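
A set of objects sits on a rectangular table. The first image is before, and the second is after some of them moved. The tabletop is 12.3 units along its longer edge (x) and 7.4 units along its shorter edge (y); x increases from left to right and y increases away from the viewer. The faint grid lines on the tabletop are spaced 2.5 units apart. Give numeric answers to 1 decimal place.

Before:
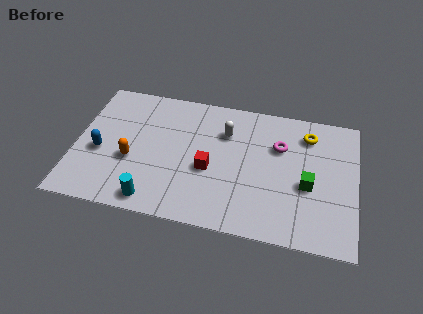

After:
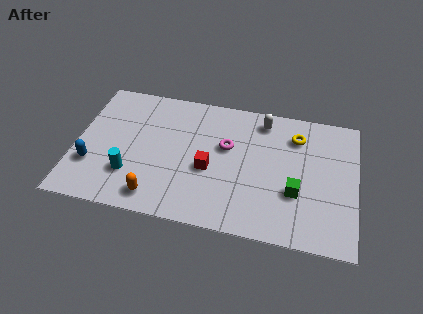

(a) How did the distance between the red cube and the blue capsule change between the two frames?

+0.4

They were about 4.8 units apart before and 5.2 after — 0.4 units further apart.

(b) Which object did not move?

the red cube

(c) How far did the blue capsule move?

0.9

The blue capsule moved from about (1.1, 3.1) to (0.8, 2.3), a distance of √(0.3² + 0.8²) ≈ 0.9.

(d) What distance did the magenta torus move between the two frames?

2.4

The magenta torus moved from about (8.9, 5.0) to (6.6, 4.5), a distance of √(2.3² + 0.5²) ≈ 2.4.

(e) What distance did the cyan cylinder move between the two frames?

1.6

From (3.6, 0.9) to (2.5, 2.1), the cyan cylinder covered √(1.1² + 1.2²) ≈ 1.6 units.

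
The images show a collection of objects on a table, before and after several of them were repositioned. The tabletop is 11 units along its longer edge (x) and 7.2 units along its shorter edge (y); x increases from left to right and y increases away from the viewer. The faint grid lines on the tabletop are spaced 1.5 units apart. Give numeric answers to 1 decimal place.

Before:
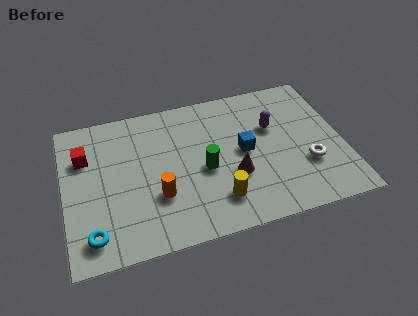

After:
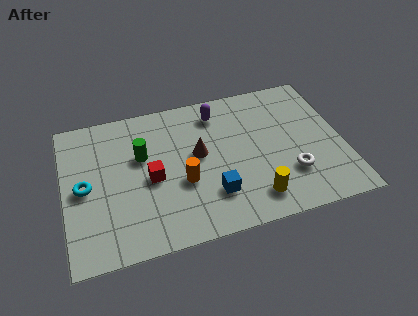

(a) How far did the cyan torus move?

2.3

The cyan torus moved from about (1.0, 1.2) to (0.8, 3.5), a distance of √(0.2² + 2.3²) ≈ 2.3.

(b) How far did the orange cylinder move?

1.1

The orange cylinder moved from about (3.6, 2.4) to (4.6, 2.8), a distance of √(1.0² + 0.4²) ≈ 1.1.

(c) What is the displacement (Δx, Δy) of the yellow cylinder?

(1.4, -0.3)

The yellow cylinder started near (5.9, 1.6) and ended near (7.3, 1.3).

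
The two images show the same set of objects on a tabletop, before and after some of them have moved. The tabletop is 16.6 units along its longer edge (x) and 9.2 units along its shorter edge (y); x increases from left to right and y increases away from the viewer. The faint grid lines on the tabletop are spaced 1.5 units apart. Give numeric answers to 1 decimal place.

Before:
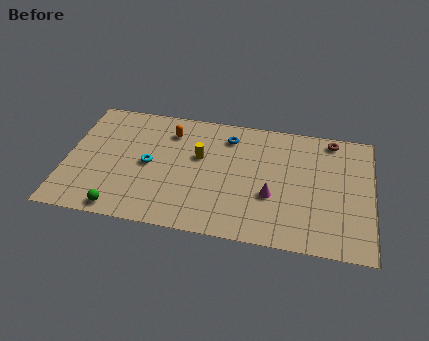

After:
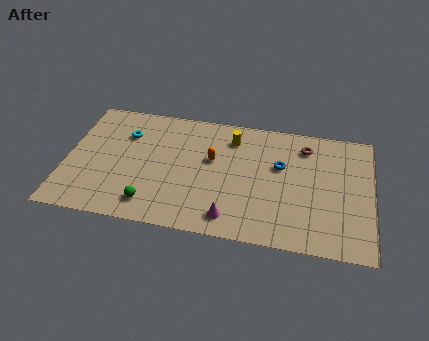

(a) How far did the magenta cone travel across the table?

2.9

From (11.2, 3.4) to (9.1, 1.4), the magenta cone covered √(2.1² + 2.0²) ≈ 2.9 units.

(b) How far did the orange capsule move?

2.9

The orange capsule moved from about (5.5, 7.2) to (7.9, 5.5), a distance of √(2.4² + 1.7²) ≈ 2.9.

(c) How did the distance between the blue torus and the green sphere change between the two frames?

-0.6

Before: roughly 8.5 units apart; after: 7.9. That's 0.6 units closer together.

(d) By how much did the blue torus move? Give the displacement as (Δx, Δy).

(2.9, -1.7)

The blue torus started near (8.7, 7.4) and ended near (11.6, 5.7).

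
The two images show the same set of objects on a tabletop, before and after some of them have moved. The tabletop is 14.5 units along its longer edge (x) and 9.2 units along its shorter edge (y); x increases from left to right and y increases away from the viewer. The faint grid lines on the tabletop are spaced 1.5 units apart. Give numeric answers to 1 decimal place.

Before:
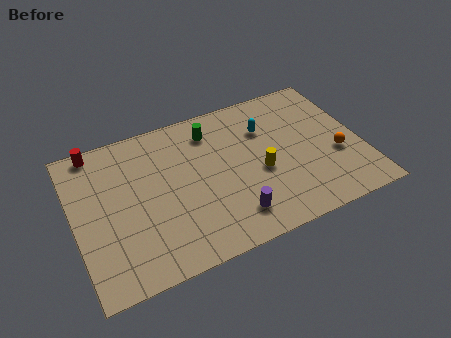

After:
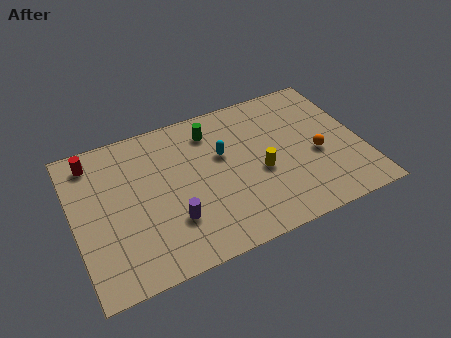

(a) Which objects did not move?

the yellow cylinder and the green cylinder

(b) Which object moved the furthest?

the purple cylinder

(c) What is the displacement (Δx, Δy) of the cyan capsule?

(-2.3, -0.8)

From the two frames, the cyan capsule sits at roughly (9.9, 6.5) before and (7.6, 5.7) after.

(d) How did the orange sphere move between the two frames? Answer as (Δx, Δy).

(-1.0, 0.4)

The orange sphere started near (13.2, 3.5) and ended near (12.2, 3.9).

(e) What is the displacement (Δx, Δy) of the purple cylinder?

(-2.9, 0.9)

From the two frames, the purple cylinder sits at roughly (7.6, 1.8) before and (4.7, 2.7) after.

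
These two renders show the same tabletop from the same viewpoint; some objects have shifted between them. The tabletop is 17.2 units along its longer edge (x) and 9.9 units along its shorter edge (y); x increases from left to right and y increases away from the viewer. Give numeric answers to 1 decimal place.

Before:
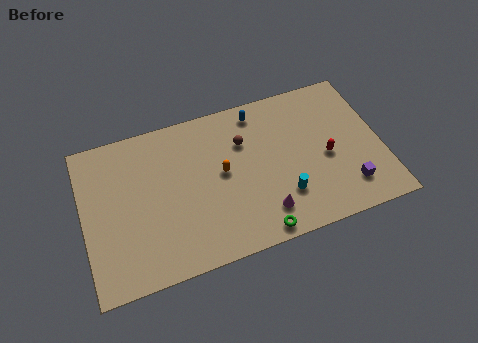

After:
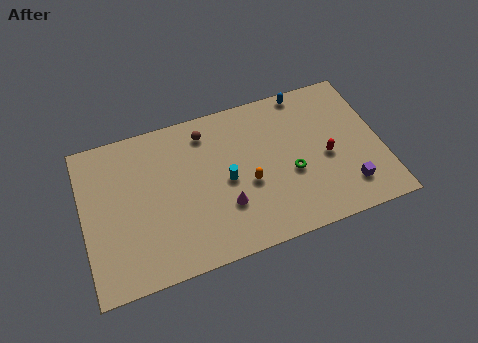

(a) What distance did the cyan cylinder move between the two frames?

3.7

From (11.3, 2.7) to (8.2, 4.7), the cyan cylinder covered √(3.1² + 2.0²) ≈ 3.7 units.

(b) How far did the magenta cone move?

2.4

The magenta cone moved from about (10.1, 2.0) to (8.0, 3.1), a distance of √(2.1² + 1.1²) ≈ 2.4.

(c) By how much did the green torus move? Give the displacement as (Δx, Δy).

(2.3, 3.1)

From the two frames, the green torus sits at roughly (9.6, 0.9) before and (11.9, 4.0) after.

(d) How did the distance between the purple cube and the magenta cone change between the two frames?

+2.2

The distance was about 4.9 in the first image and 7.1 in the second, so they moved 2.2 units further apart.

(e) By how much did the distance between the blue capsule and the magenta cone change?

+1.3

They were about 6.6 units apart before and 7.9 after — 1.3 units further apart.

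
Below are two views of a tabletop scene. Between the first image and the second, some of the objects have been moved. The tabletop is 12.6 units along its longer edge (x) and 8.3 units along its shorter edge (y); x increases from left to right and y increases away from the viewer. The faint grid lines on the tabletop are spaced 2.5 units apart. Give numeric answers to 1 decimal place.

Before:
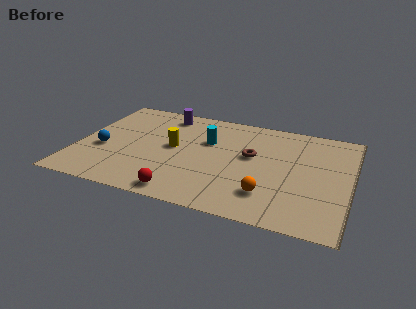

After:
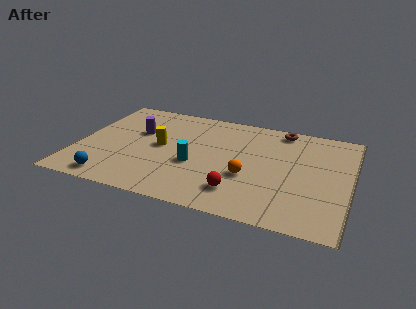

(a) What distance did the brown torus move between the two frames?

2.9

The brown torus moved from about (8.0, 4.8) to (9.2, 7.4), a distance of √(1.2² + 2.6²) ≈ 2.9.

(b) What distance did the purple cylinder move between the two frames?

2.2

The purple cylinder was near (3.7, 7.1) before and (2.6, 5.2) after, so it travelled √(1.1² + 1.9²) ≈ 2.2 units.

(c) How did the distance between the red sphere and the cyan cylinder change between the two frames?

-1.9

They were about 4.6 units apart before and 2.7 after — 1.9 units closer together.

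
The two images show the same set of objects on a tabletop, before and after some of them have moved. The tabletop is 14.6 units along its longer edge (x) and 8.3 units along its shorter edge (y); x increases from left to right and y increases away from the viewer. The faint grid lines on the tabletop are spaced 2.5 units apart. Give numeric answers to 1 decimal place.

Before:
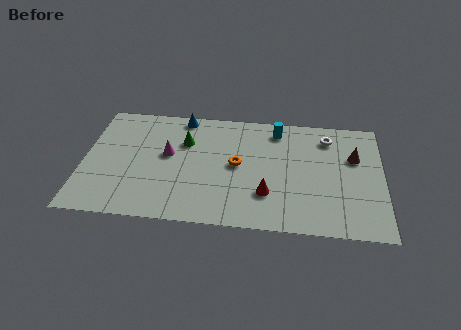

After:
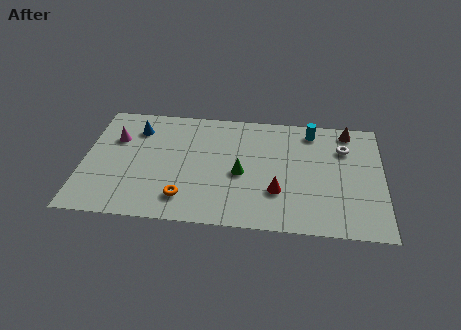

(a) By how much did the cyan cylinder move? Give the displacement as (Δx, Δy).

(1.7, 0.1)

The cyan cylinder started near (9.4, 7.0) and ended near (11.1, 7.1).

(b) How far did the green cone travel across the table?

3.4

The green cone was near (4.9, 5.7) before and (7.7, 3.7) after, so it travelled √(2.8² + 2.0²) ≈ 3.4 units.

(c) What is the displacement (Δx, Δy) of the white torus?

(0.8, -0.7)

From the two frames, the white torus sits at roughly (11.9, 6.7) before and (12.7, 6.0) after.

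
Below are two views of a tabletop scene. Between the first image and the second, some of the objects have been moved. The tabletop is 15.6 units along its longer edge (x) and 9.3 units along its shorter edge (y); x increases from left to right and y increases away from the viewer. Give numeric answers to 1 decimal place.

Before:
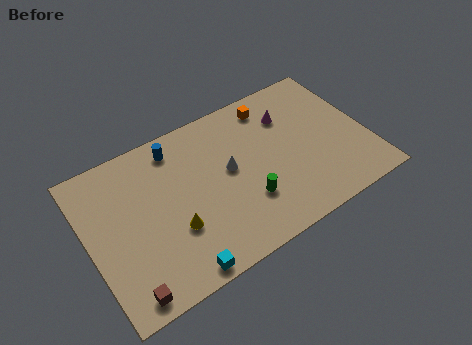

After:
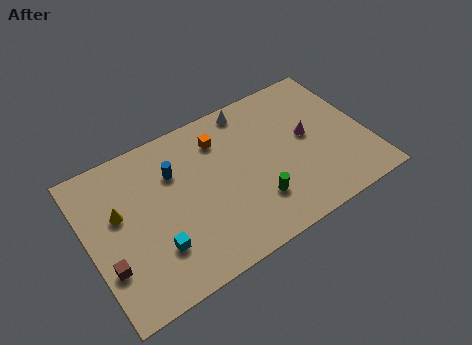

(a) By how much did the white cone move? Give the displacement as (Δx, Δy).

(1.7, 3.2)

The white cone started near (7.9, 5.1) and ended near (9.6, 8.3).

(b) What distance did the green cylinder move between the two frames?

0.6

From (8.5, 2.8) to (9.0, 2.5), the green cylinder covered √(0.5² + 0.3²) ≈ 0.6 units.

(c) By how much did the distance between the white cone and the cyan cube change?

+2.8

Before: roughly 5.6 units apart; after: 8.4. That's 2.8 units further apart.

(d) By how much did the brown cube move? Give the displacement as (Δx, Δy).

(-0.7, 1.9)

The brown cube started near (1.5, 1.0) and ended near (0.8, 2.9).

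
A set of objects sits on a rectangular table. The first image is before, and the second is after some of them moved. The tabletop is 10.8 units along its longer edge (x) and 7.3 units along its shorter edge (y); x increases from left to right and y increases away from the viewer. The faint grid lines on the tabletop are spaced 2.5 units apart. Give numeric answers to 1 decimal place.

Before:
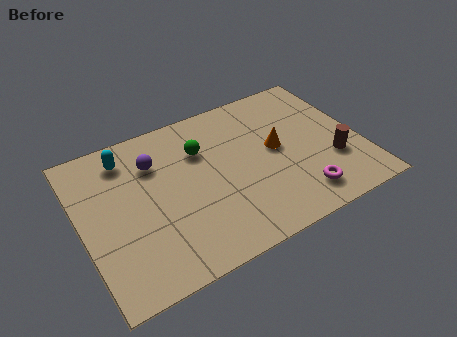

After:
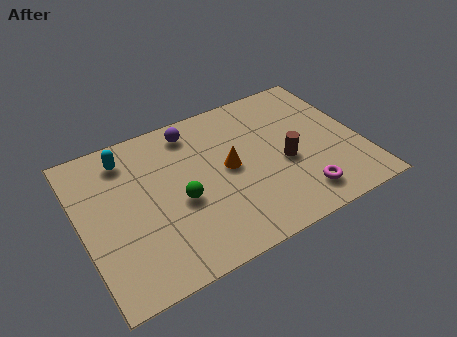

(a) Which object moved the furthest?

the green sphere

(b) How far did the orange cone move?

1.9

The orange cone was near (7.6, 3.9) before and (5.7, 3.8) after, so it travelled √(1.9² + 0.1²) ≈ 1.9 units.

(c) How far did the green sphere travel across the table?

2.3

The green sphere moved from about (4.8, 5.1) to (3.7, 3.1), a distance of √(1.1² + 2.0²) ≈ 2.3.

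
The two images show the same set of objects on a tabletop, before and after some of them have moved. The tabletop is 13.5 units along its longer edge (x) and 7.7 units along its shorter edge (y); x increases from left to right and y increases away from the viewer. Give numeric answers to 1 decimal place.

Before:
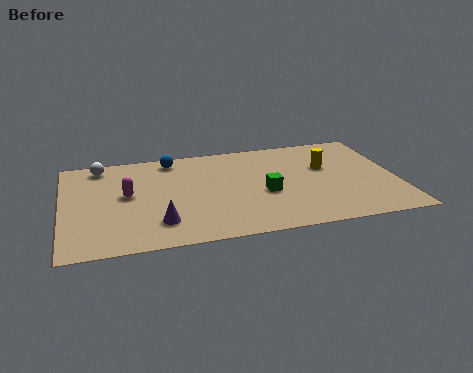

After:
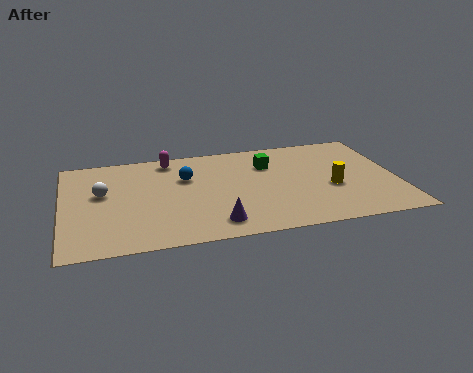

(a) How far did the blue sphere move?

1.7

The blue sphere was near (4.5, 6.7) before and (5.0, 5.1) after, so it travelled √(0.5² + 1.6²) ≈ 1.7 units.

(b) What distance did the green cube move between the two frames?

2.3

The green cube was near (8.1, 3.2) before and (8.4, 5.5) after, so it travelled √(0.3² + 2.3²) ≈ 2.3 units.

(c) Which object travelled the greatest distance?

the magenta capsule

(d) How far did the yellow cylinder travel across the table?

1.7

From (10.7, 4.8) to (10.8, 3.1), the yellow cylinder covered √(0.1² + 1.7²) ≈ 1.7 units.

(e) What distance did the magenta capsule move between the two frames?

3.1

From (2.6, 4.2) to (4.4, 6.7), the magenta capsule covered √(1.8² + 2.5²) ≈ 3.1 units.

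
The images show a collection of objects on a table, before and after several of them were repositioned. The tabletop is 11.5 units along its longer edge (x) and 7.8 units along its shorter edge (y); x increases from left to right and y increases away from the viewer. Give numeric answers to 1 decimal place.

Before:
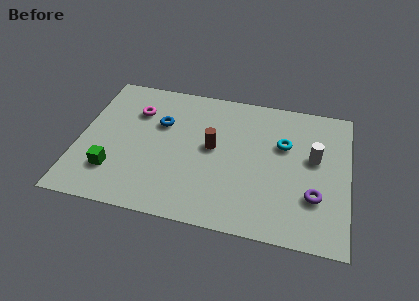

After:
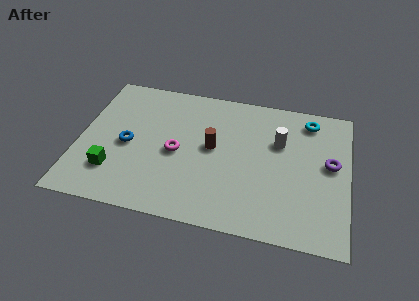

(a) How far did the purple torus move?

2.0

The purple torus moved from about (10.1, 2.4) to (10.7, 4.3), a distance of √(0.6² + 1.9²) ≈ 2.0.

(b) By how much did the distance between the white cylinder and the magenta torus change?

-3.2

Before: roughly 7.8 units apart; after: 4.6. That's 3.2 units closer together.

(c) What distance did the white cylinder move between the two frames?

1.6

From (10.0, 4.5) to (8.5, 5.1), the white cylinder covered √(1.5² + 0.6²) ≈ 1.6 units.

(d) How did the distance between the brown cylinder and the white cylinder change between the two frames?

-1.4

The distance was about 4.3 in the first image and 2.9 in the second, so they moved 1.4 units closer together.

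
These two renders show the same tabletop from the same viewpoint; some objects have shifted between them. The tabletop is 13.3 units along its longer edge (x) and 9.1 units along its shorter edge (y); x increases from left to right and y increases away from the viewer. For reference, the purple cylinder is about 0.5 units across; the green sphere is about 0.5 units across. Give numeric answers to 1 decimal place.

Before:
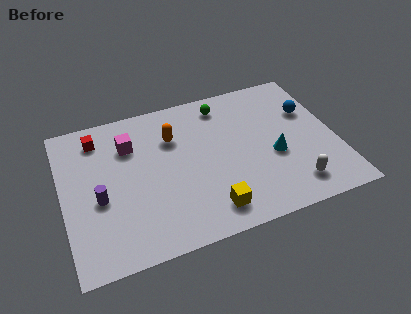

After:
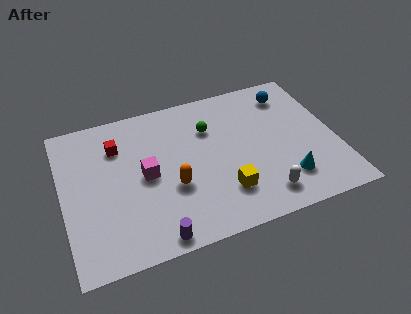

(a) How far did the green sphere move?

1.5

The green sphere moved from about (8.1, 7.7) to (7.3, 6.4), a distance of √(0.8² + 1.3²) ≈ 1.5.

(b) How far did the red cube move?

1.2

From (1.9, 7.5) to (2.8, 6.7), the red cube covered √(0.9² + 0.8²) ≈ 1.2 units.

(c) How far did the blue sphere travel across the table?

1.6

The blue sphere was near (12.2, 6.0) before and (11.4, 7.4) after, so it travelled √(0.8² + 1.4²) ≈ 1.6 units.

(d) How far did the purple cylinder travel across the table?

3.8

The purple cylinder moved from about (1.7, 3.8) to (4.1, 0.8), a distance of √(2.4² + 3.0²) ≈ 3.8.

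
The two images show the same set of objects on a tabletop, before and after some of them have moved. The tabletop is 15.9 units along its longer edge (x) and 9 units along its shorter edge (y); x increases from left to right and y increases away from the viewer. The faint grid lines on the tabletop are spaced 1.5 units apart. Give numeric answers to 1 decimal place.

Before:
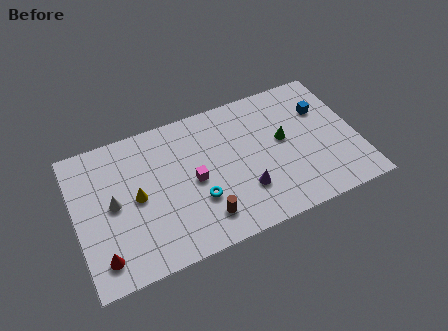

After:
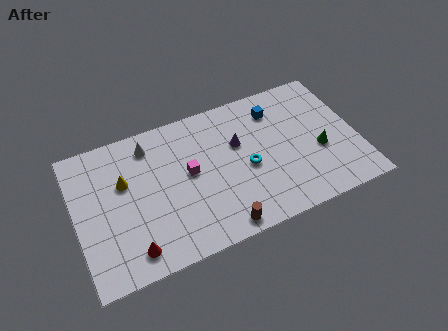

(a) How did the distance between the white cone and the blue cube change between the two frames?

-5.0

The distance was about 12.2 in the first image and 7.2 in the second, so they moved 5.0 units closer together.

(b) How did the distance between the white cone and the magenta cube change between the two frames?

-1.2

Before: roughly 4.5 units apart; after: 3.3. That's 1.2 units closer together.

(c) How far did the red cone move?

1.6

The red cone was near (1.2, 1.6) before and (2.8, 1.4) after, so it travelled √(1.6² + 0.2²) ≈ 1.6 units.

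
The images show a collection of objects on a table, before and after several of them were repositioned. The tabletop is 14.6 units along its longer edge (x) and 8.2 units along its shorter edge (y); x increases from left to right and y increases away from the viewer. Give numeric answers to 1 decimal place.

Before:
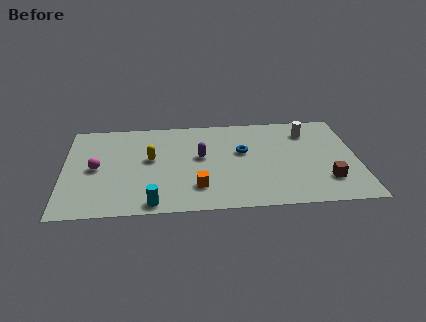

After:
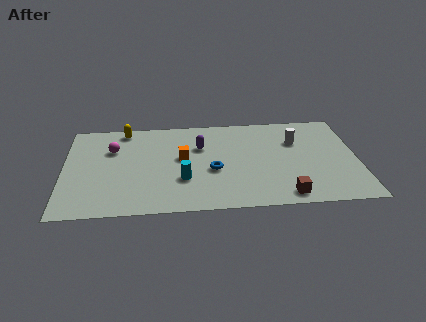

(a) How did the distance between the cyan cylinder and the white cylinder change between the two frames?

-3.2

They were about 9.6 units apart before and 6.4 after — 3.2 units closer together.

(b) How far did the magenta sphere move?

1.8

The magenta sphere was near (1.6, 4.0) before and (2.4, 5.6) after, so it travelled √(0.8² + 1.6²) ≈ 1.8 units.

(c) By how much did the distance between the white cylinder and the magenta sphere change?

-1.7

They were about 10.9 units apart before and 9.2 after — 1.7 units closer together.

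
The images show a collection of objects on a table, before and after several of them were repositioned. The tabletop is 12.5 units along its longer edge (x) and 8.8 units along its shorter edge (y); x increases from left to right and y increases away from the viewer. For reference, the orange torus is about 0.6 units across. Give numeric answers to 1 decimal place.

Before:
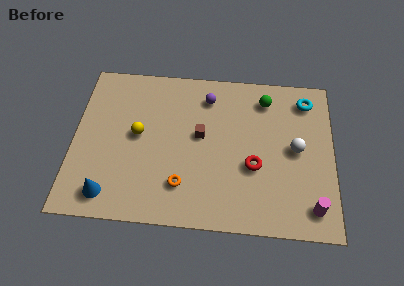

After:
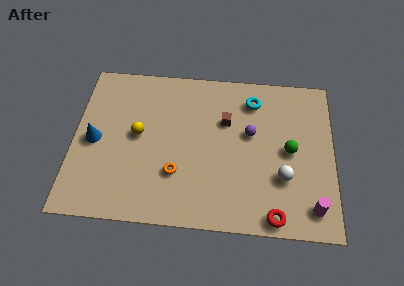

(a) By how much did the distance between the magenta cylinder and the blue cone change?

+1.2

They were about 9.7 units apart before and 10.9 after — 1.2 units further apart.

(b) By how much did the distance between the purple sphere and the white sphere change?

-2.2

The distance was about 5.0 in the first image and 2.8 in the second, so they moved 2.2 units closer together.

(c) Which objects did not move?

the yellow sphere and the magenta cylinder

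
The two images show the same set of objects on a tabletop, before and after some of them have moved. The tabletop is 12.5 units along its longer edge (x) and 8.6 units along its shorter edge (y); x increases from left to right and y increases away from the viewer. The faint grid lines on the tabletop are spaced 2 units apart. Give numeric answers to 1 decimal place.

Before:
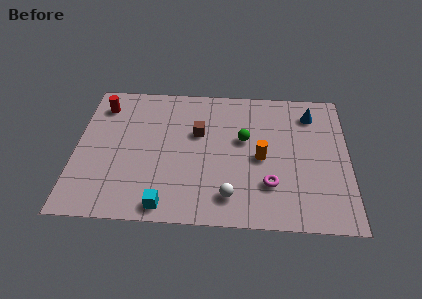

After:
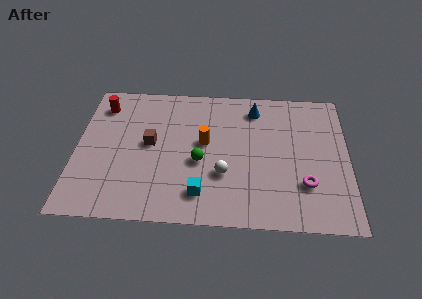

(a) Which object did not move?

the red cylinder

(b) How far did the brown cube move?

2.3

From (5.6, 5.4) to (3.4, 4.6), the brown cube covered √(2.2² + 0.8²) ≈ 2.3 units.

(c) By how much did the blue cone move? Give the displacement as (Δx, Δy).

(-2.6, 0.2)

The blue cone started near (10.8, 6.9) and ended near (8.2, 7.1).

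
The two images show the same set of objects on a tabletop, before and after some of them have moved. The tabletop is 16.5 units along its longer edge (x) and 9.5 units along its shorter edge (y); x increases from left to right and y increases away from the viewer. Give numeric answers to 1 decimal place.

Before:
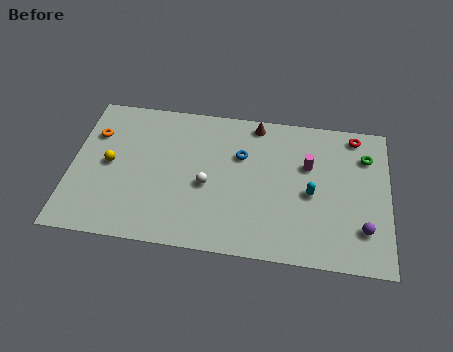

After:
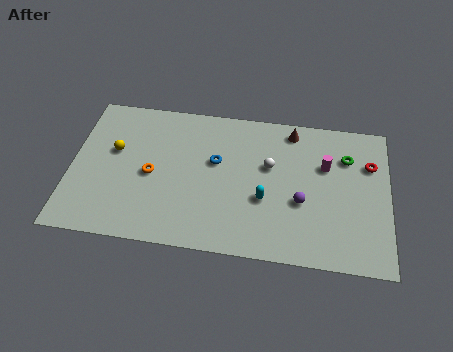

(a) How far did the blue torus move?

1.4

The blue torus was near (8.8, 6.3) before and (7.5, 5.7) after, so it travelled √(1.3² + 0.6²) ≈ 1.4 units.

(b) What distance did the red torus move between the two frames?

2.0

The red torus was near (14.7, 8.4) before and (15.5, 6.6) after, so it travelled √(0.8² + 1.8²) ≈ 2.0 units.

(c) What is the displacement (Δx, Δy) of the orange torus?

(3.1, -2.3)

The orange torus was at about (1.1, 6.7) and moved to about (4.2, 4.4).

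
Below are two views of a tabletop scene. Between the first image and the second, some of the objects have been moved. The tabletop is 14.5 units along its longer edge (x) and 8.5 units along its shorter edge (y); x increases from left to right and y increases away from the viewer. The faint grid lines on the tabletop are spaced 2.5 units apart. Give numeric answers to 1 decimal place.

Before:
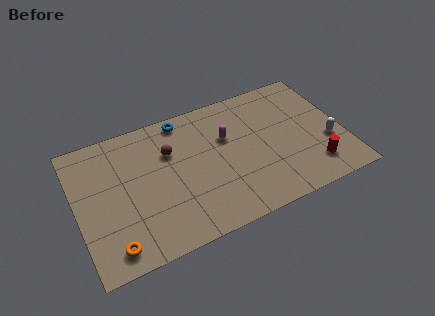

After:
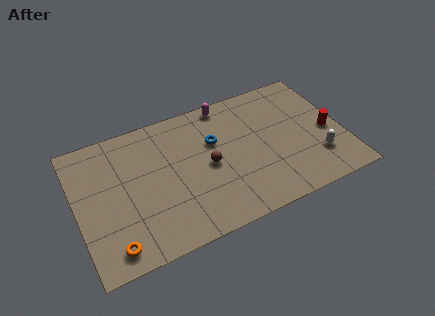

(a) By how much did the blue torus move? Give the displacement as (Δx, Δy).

(1.5, -2.1)

The blue torus was at about (6.1, 7.6) and moved to about (7.6, 5.5).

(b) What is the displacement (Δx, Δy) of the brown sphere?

(1.9, -1.7)

From the two frames, the brown sphere sits at roughly (5.2, 5.8) before and (7.1, 4.1) after.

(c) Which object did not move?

the orange torus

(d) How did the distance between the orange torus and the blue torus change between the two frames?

-0.4

They were about 7.8 units apart before and 7.4 after — 0.4 units closer together.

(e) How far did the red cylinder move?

2.3

The red cylinder was near (12.6, 1.8) before and (13.7, 3.8) after, so it travelled √(1.1² + 2.0²) ≈ 2.3 units.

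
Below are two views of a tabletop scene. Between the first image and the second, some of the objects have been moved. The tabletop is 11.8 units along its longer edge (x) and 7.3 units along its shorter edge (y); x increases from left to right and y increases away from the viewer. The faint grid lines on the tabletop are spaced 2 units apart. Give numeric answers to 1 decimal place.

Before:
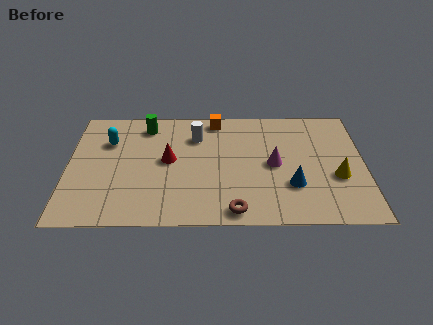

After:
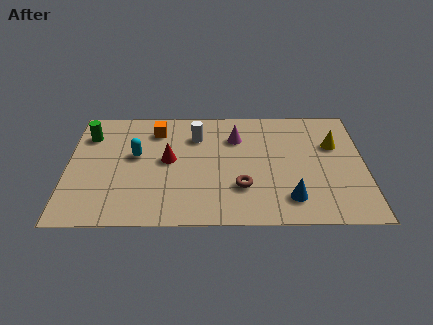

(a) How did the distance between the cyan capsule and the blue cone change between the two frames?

-1.1

The distance was about 7.8 in the first image and 6.7 in the second, so they moved 1.1 units closer together.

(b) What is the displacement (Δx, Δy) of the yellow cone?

(-0.1, 2.0)

The yellow cone started near (10.7, 2.8) and ended near (10.6, 4.8).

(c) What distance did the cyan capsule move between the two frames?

1.4

The cyan capsule was near (1.6, 5.1) before and (2.7, 4.2) after, so it travelled √(1.1² + 0.9²) ≈ 1.4 units.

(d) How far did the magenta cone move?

2.3

The magenta cone was near (8.2, 3.6) before and (6.7, 5.3) after, so it travelled √(1.5² + 1.7²) ≈ 2.3 units.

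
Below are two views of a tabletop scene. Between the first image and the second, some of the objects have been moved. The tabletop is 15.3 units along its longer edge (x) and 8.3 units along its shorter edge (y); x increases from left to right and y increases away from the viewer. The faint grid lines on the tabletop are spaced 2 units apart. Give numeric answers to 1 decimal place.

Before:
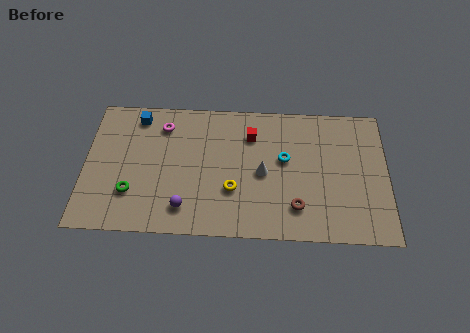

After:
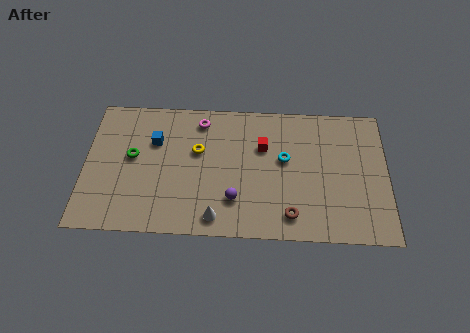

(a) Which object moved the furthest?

the white cone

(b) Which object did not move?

the cyan torus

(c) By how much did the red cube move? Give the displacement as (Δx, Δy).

(0.6, -0.7)

The red cube was at about (8.4, 6.2) and moved to about (9.0, 5.5).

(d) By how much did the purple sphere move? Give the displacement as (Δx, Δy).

(2.5, 0.6)

The purple sphere started near (5.1, 1.6) and ended near (7.6, 2.2).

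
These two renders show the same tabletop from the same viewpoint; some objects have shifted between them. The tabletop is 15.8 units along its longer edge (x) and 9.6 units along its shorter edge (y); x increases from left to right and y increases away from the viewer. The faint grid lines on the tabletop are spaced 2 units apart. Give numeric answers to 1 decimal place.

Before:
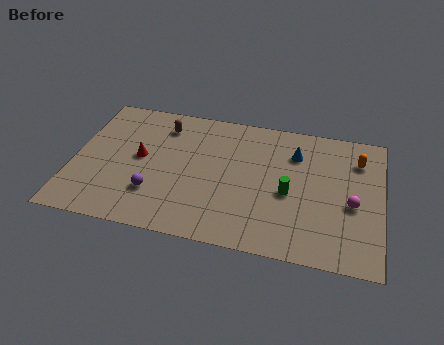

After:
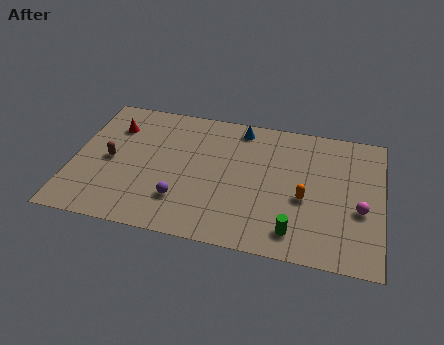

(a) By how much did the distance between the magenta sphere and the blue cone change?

+3.6

Before: roughly 4.2 units apart; after: 7.8. That's 3.6 units further apart.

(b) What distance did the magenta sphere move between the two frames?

0.5

The magenta sphere was near (14.3, 4.1) before and (14.7, 3.8) after, so it travelled √(0.4² + 0.3²) ≈ 0.5 units.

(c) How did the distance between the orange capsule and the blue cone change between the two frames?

+2.4

The distance was about 3.2 in the first image and 5.6 in the second, so they moved 2.4 units further apart.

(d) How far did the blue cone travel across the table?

3.2

The blue cone moved from about (11.3, 7.1) to (8.4, 8.4), a distance of √(2.9² + 1.3²) ≈ 3.2.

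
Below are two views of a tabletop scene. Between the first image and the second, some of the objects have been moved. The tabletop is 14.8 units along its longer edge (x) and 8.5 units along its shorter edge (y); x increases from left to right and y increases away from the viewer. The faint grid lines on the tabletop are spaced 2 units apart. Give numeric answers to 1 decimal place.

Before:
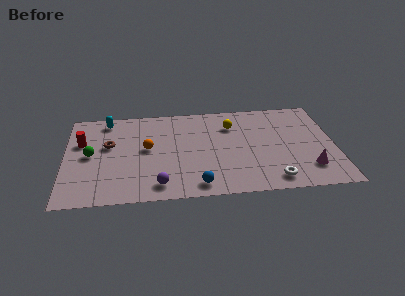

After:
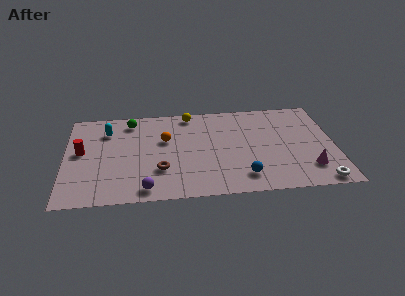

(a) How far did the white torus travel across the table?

2.5

From (11.3, 1.2) to (13.8, 0.8), the white torus covered √(2.5² + 0.4²) ≈ 2.5 units.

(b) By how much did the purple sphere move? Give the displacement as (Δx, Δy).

(-0.7, -0.3)

The purple sphere started near (5.1, 1.3) and ended near (4.4, 1.0).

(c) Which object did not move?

the magenta cone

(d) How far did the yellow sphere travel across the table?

2.6

The yellow sphere was near (9.2, 6.3) before and (6.9, 7.6) after, so it travelled √(2.3² + 1.3²) ≈ 2.6 units.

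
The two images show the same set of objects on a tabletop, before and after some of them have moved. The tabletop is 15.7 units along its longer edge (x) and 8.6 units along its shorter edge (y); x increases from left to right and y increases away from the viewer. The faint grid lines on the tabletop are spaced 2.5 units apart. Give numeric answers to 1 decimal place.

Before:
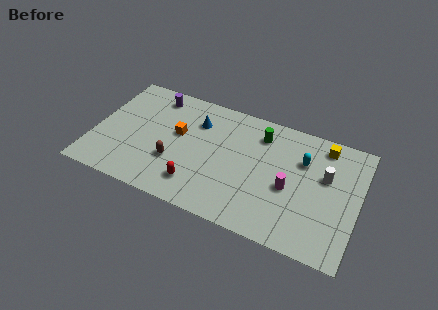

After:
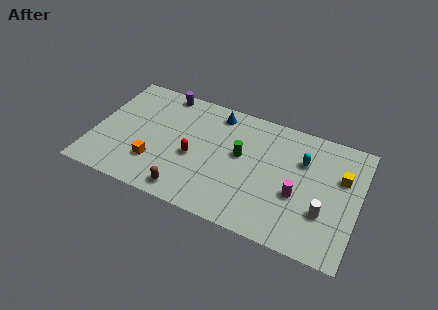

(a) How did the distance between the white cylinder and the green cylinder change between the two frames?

+1.2

They were about 4.3 units apart before and 5.5 after — 1.2 units further apart.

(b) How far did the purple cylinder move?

0.7

The purple cylinder moved from about (3.2, 7.3) to (3.7, 7.8), a distance of √(0.5² + 0.5²) ≈ 0.7.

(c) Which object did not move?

the cyan capsule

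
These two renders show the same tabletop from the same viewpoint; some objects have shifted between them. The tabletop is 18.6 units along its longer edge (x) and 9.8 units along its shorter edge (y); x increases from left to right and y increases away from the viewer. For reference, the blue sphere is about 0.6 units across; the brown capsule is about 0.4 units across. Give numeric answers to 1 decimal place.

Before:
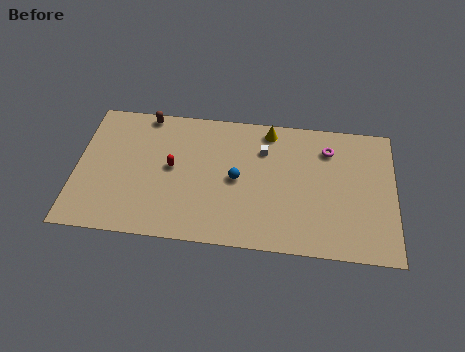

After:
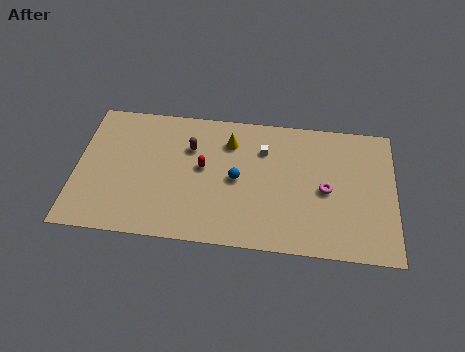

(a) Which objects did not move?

the blue sphere and the white cube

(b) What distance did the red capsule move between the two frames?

1.8

From (5.6, 5.2) to (7.4, 5.4), the red capsule covered √(1.8² + 0.2²) ≈ 1.8 units.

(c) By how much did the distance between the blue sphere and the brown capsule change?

-3.5

They were about 6.9 units apart before and 3.4 after — 3.5 units closer together.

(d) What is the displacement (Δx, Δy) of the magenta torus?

(-0.1, -3.0)

The magenta torus started near (14.7, 7.6) and ended near (14.6, 4.6).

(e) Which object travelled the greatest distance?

the brown capsule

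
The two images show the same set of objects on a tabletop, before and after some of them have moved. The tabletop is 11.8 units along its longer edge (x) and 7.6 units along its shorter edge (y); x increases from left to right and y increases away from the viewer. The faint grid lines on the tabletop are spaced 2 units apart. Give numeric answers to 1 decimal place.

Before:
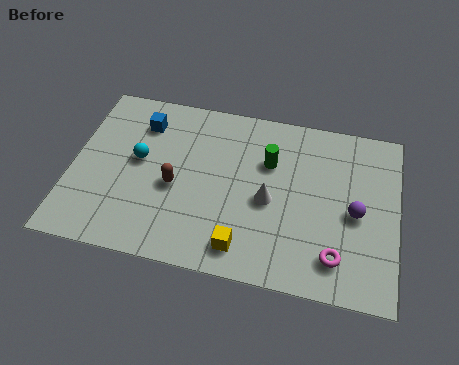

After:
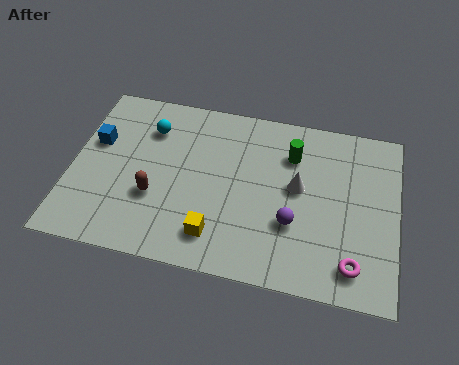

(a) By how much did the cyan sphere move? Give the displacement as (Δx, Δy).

(0.3, 1.5)

The cyan sphere started near (2.4, 4.2) and ended near (2.7, 5.7).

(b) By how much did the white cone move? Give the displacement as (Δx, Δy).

(1.0, 0.8)

From the two frames, the white cone sits at roughly (7.2, 3.4) before and (8.2, 4.2) after.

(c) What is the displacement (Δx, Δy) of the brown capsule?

(-0.7, -0.6)

The brown capsule started near (3.8, 3.3) and ended near (3.1, 2.7).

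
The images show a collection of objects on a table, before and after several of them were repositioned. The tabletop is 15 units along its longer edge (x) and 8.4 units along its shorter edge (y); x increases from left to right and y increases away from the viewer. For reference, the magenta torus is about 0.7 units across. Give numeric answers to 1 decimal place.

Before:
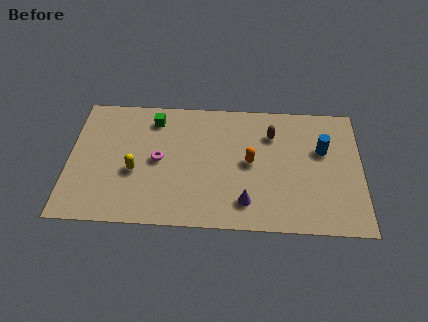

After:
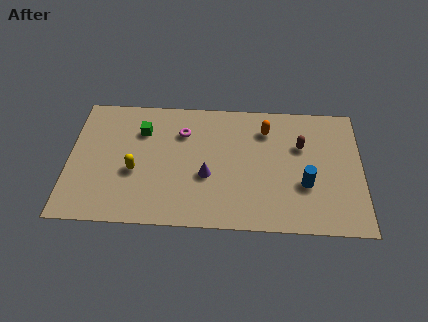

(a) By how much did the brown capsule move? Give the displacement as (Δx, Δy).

(1.5, -0.7)

The brown capsule was at about (10.4, 6.2) and moved to about (11.9, 5.5).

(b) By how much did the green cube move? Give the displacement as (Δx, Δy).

(-0.6, -0.8)

The green cube started near (4.3, 6.9) and ended near (3.7, 6.1).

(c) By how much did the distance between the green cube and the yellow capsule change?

-0.9

The distance was about 3.6 in the first image and 2.7 in the second, so they moved 0.9 units closer together.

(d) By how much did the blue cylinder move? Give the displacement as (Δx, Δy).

(-0.9, -2.3)

From the two frames, the blue cylinder sits at roughly (13.0, 5.3) before and (12.1, 3.0) after.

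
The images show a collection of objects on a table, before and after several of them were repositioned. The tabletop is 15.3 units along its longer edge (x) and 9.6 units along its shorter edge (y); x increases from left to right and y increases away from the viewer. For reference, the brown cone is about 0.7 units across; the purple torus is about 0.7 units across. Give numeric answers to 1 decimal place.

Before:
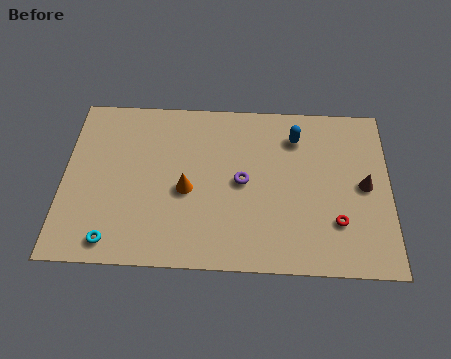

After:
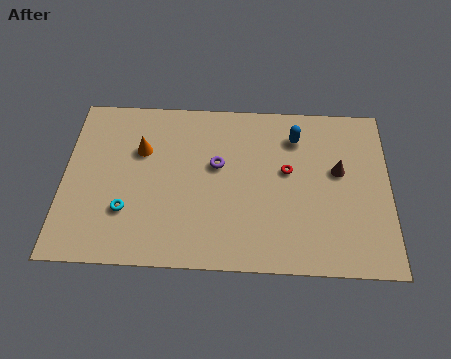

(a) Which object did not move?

the blue capsule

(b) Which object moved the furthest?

the red torus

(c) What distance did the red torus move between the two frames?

3.6

The red torus moved from about (12.8, 2.7) to (10.5, 5.5), a distance of √(2.3² + 2.8²) ≈ 3.6.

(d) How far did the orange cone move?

3.1

From (5.8, 4.2) to (3.6, 6.4), the orange cone covered √(2.2² + 2.2²) ≈ 3.1 units.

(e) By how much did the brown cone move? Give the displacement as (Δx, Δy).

(-1.2, 0.8)

From the two frames, the brown cone sits at roughly (14.1, 4.8) before and (12.9, 5.6) after.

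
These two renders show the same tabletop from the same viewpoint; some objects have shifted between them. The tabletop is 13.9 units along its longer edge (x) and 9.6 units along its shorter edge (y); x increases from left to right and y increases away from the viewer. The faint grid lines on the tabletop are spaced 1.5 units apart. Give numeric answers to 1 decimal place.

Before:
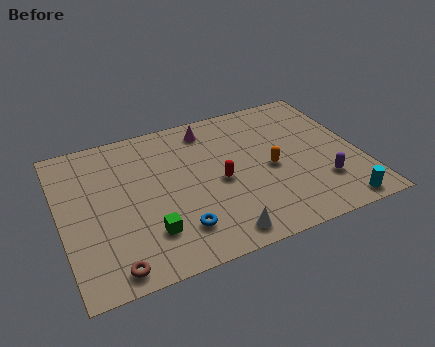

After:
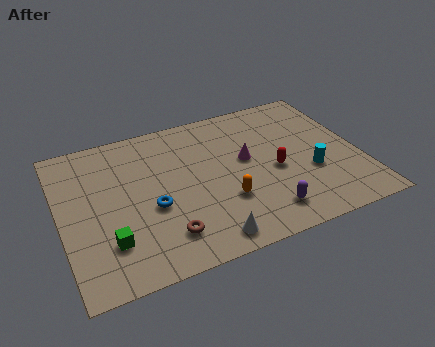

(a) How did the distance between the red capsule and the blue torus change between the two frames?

+2.6

The distance was about 3.2 in the first image and 5.8 in the second, so they moved 2.6 units further apart.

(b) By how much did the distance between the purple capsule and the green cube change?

-1.0

The distance was about 8.1 in the first image and 7.1 in the second, so they moved 1.0 units closer together.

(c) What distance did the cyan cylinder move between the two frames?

2.8

The cyan cylinder was near (12.4, 0.9) before and (11.5, 3.5) after, so it travelled √(0.9² + 2.6²) ≈ 2.8 units.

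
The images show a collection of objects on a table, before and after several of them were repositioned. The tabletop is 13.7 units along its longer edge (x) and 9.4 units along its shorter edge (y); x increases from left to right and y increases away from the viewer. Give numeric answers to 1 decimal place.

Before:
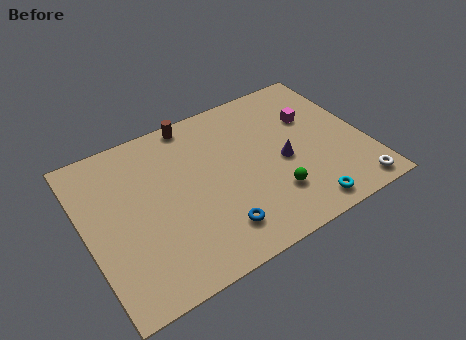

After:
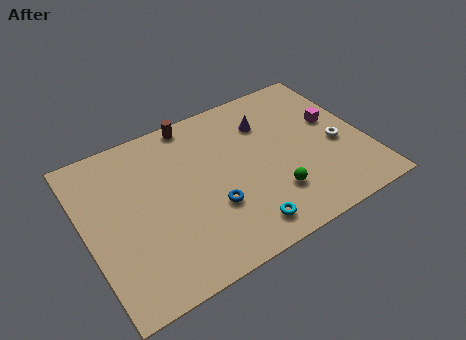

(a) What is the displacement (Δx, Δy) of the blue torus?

(0.0, 1.3)

From the two frames, the blue torus sits at roughly (5.9, 1.9) before and (5.9, 3.2) after.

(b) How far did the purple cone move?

2.7

The purple cone was near (9.6, 4.2) before and (9.2, 6.9) after, so it travelled √(0.4² + 2.7²) ≈ 2.7 units.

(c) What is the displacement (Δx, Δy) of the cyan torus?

(-3.0, 0.3)

From the two frames, the cyan torus sits at roughly (10.1, 1.1) before and (7.1, 1.4) after.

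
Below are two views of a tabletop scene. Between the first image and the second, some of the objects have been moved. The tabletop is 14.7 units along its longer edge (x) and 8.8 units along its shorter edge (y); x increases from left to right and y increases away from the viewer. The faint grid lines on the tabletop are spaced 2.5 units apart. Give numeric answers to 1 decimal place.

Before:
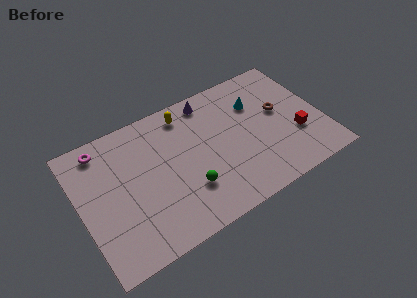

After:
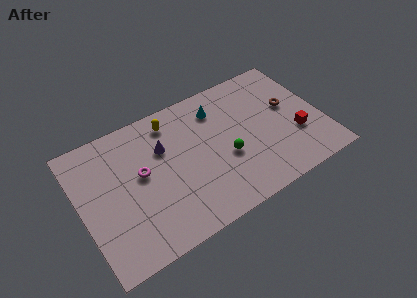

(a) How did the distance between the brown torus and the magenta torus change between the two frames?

-1.7

They were about 10.9 units apart before and 9.2 after — 1.7 units closer together.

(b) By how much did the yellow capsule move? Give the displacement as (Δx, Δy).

(-0.9, -0.1)

The yellow capsule started near (6.8, 7.5) and ended near (5.9, 7.4).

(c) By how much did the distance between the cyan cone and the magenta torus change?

-4.0

Before: roughly 9.4 units apart; after: 5.4. That's 4.0 units closer together.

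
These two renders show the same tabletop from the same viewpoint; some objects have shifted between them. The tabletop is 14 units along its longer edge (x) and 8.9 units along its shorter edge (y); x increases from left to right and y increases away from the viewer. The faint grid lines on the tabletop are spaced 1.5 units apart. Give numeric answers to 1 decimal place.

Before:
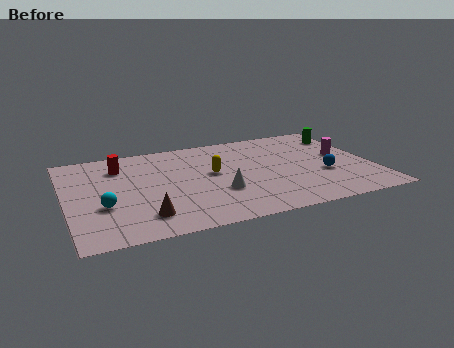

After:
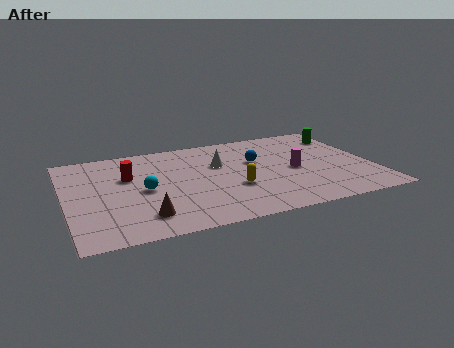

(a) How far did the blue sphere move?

3.6

From (11.7, 3.3) to (8.8, 5.5), the blue sphere covered √(2.9² + 2.2²) ≈ 3.6 units.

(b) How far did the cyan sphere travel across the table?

2.1

The cyan sphere was near (1.6, 3.2) before and (3.5, 4.2) after, so it travelled √(1.9² + 1.0²) ≈ 2.1 units.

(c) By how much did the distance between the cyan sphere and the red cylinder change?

-2.1

They were about 3.7 units apart before and 1.6 after — 2.1 units closer together.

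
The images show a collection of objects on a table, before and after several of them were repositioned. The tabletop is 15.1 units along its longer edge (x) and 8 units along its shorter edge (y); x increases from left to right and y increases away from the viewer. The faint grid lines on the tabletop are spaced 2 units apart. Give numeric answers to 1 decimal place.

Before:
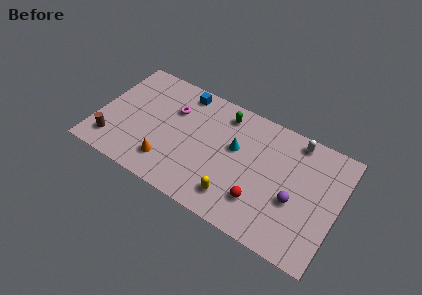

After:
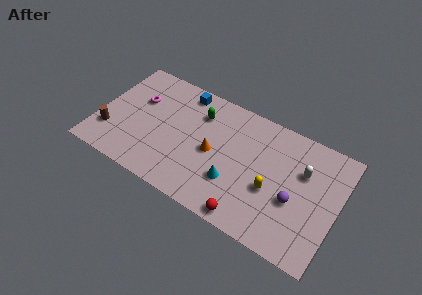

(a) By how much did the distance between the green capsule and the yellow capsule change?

+0.4

They were about 5.3 units apart before and 5.7 after — 0.4 units further apart.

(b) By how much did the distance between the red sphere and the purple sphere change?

+1.2

The distance was about 2.3 in the first image and 3.5 in the second, so they moved 1.2 units further apart.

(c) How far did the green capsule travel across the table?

1.7

The green capsule moved from about (7.6, 6.7) to (6.1, 6.0), a distance of √(1.5² + 0.7²) ≈ 1.7.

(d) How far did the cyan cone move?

2.3

The cyan cone moved from about (8.6, 4.8) to (8.8, 2.5), a distance of √(0.2² + 2.3²) ≈ 2.3.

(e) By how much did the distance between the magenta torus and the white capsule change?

+2.7

Before: roughly 7.8 units apart; after: 10.5. That's 2.7 units further apart.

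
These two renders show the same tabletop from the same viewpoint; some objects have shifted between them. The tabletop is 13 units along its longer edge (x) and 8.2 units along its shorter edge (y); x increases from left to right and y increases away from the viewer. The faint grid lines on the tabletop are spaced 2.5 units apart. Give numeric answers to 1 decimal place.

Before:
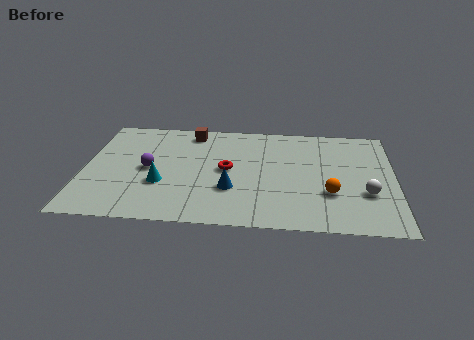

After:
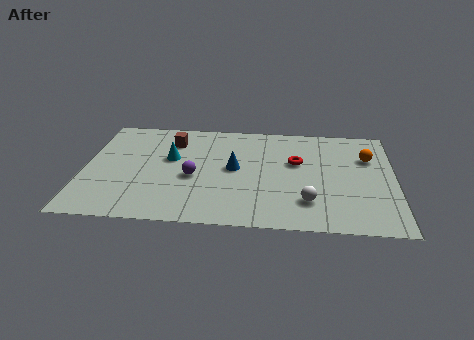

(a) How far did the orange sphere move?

3.3

From (10.3, 2.7) to (11.9, 5.6), the orange sphere covered √(1.6² + 2.9²) ≈ 3.3 units.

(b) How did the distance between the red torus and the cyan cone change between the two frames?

+2.3

Before: roughly 3.0 units apart; after: 5.3. That's 2.3 units further apart.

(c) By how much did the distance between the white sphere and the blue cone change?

-1.7

The distance was about 5.6 in the first image and 3.9 in the second, so they moved 1.7 units closer together.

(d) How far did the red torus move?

3.0

From (6.0, 4.2) to (8.9, 5.0), the red torus covered √(2.9² + 0.8²) ≈ 3.0 units.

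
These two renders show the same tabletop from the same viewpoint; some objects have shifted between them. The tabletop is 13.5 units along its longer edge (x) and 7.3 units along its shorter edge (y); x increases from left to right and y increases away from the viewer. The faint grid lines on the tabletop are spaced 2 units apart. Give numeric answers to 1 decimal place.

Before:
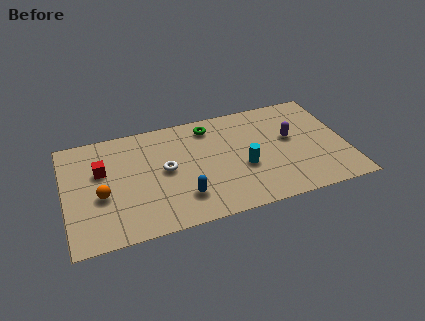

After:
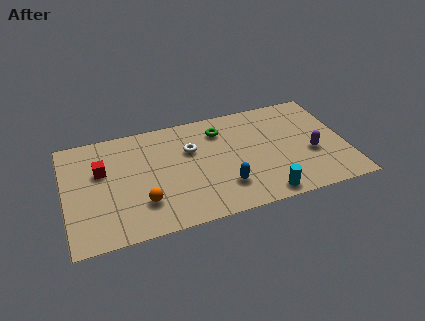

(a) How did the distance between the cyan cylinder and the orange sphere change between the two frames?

-1.0

They were about 6.8 units apart before and 5.8 after — 1.0 units closer together.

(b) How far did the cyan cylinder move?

2.2

The cyan cylinder moved from about (8.5, 2.9) to (9.3, 0.8), a distance of √(0.8² + 2.1²) ≈ 2.2.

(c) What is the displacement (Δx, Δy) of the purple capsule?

(0.9, -1.3)

From the two frames, the purple capsule sits at roughly (10.9, 4.2) before and (11.8, 2.9) after.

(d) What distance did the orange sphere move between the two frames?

2.1

The orange sphere moved from about (1.7, 3.0) to (3.6, 2.0), a distance of √(1.9² + 1.0²) ≈ 2.1.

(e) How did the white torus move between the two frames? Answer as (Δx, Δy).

(1.3, 1.0)

From the two frames, the white torus sits at roughly (4.8, 3.8) before and (6.1, 4.8) after.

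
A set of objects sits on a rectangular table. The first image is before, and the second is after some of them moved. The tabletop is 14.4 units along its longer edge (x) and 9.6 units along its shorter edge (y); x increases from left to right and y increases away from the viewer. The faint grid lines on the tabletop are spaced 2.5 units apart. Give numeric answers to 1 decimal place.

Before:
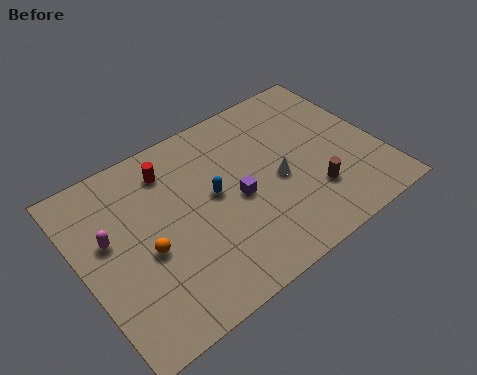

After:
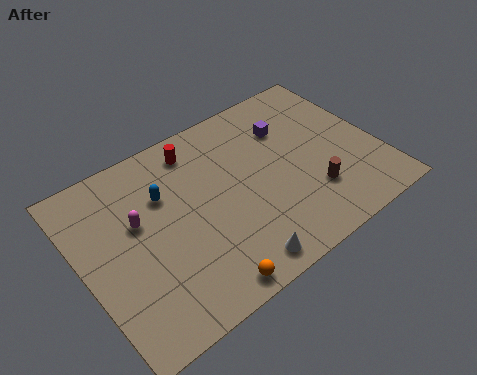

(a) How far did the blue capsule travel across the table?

2.6

The blue capsule was near (6.4, 5.2) before and (4.2, 6.5) after, so it travelled √(2.2² + 1.3²) ≈ 2.6 units.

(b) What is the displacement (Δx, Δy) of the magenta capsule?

(1.4, 0.1)

From the two frames, the magenta capsule sits at roughly (1.4, 5.7) before and (2.8, 5.8) after.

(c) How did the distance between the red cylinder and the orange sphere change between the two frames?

+3.3

They were about 4.0 units apart before and 7.3 after — 3.3 units further apart.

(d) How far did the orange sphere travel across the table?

3.8

The orange sphere was near (2.9, 4.1) before and (5.0, 0.9) after, so it travelled √(2.1² + 3.2²) ≈ 3.8 units.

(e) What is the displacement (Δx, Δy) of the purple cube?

(3.1, 2.5)

The purple cube was at about (7.4, 4.4) and moved to about (10.5, 6.9).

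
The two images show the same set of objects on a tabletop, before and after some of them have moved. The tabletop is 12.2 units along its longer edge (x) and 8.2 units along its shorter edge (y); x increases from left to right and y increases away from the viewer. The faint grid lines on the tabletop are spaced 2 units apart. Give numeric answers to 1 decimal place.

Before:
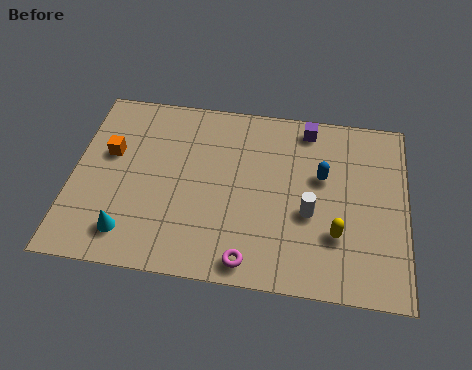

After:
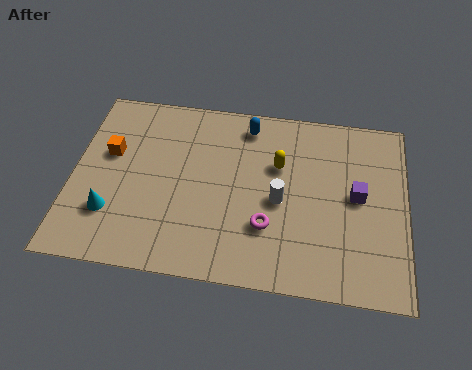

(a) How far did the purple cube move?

3.5

From (8.5, 7.2) to (10.4, 4.3), the purple cube covered √(1.9² + 2.9²) ≈ 3.5 units.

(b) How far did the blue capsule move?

3.4

The blue capsule moved from about (9.1, 5.0) to (6.3, 7.0), a distance of √(2.8² + 2.0²) ≈ 3.4.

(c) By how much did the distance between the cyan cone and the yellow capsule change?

-0.9

They were about 7.6 units apart before and 6.7 after — 0.9 units closer together.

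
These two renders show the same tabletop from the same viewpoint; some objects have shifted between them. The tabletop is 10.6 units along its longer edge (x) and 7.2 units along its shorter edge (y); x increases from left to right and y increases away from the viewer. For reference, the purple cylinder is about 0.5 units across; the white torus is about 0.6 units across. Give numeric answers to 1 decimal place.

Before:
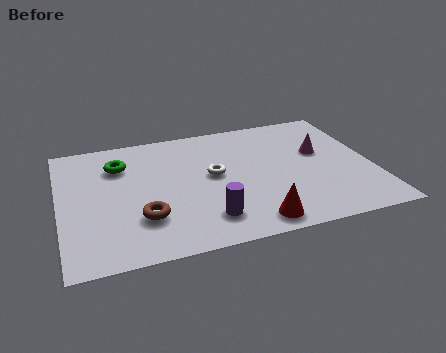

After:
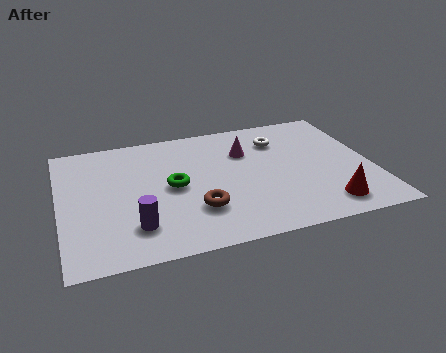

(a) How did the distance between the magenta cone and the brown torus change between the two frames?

-3.1

The distance was about 6.6 in the first image and 3.5 in the second, so they moved 3.1 units closer together.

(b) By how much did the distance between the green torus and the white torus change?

+0.8

They were about 3.4 units apart before and 4.2 after — 0.8 units further apart.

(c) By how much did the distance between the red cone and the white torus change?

+1.2

Before: roughly 3.2 units apart; after: 4.4. That's 1.2 units further apart.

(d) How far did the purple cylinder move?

2.4

The purple cylinder was near (4.8, 1.5) before and (2.4, 1.7) after, so it travelled √(2.4² + 0.2²) ≈ 2.4 units.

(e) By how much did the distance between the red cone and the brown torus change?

+0.6

The distance was about 3.8 in the first image and 4.4 in the second, so they moved 0.6 units further apart.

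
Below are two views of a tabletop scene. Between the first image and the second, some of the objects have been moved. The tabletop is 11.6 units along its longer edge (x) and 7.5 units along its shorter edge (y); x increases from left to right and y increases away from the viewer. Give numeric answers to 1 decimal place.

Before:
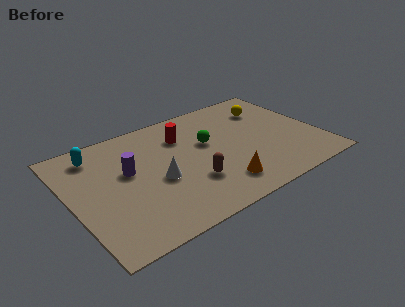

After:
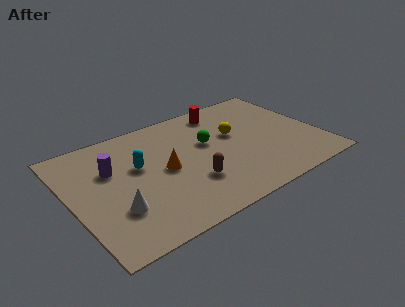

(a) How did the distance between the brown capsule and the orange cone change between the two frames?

+0.3

They were about 1.4 units apart before and 1.7 after — 0.3 units further apart.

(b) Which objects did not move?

the green sphere and the brown capsule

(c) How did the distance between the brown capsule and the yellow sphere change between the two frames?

-2.2

The distance was about 5.5 in the first image and 3.3 in the second, so they moved 2.2 units closer together.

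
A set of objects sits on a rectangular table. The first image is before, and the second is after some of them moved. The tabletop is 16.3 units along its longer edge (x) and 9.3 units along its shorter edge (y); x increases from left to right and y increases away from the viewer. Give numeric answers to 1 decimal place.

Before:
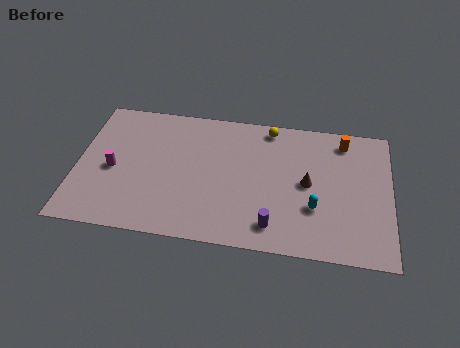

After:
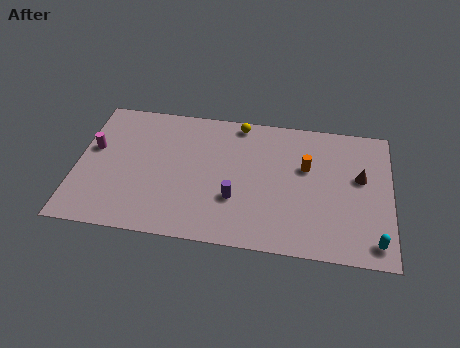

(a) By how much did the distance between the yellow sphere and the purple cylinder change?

-1.4

The distance was about 6.7 in the first image and 5.3 in the second, so they moved 1.4 units closer together.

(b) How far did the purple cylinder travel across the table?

2.5

The purple cylinder was near (10.3, 1.6) before and (8.3, 3.1) after, so it travelled √(2.0² + 1.5²) ≈ 2.5 units.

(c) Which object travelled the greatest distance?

the cyan capsule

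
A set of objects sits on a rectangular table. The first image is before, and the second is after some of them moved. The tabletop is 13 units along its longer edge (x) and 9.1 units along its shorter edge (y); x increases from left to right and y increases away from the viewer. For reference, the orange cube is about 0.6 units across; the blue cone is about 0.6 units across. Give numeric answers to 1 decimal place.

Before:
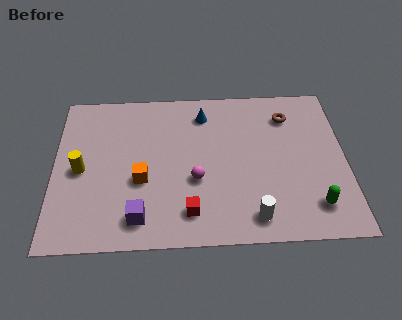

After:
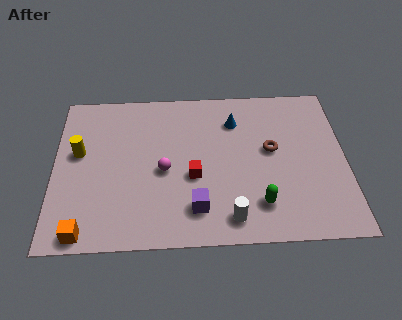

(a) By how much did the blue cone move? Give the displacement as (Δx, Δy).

(1.4, -0.5)

The blue cone was at about (6.7, 7.4) and moved to about (8.1, 6.9).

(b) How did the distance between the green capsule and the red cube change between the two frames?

-2.1

They were about 5.5 units apart before and 3.4 after — 2.1 units closer together.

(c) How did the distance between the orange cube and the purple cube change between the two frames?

+2.9

The distance was about 2.1 in the first image and 5.0 in the second, so they moved 2.9 units further apart.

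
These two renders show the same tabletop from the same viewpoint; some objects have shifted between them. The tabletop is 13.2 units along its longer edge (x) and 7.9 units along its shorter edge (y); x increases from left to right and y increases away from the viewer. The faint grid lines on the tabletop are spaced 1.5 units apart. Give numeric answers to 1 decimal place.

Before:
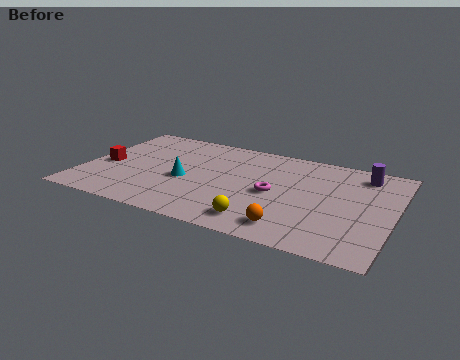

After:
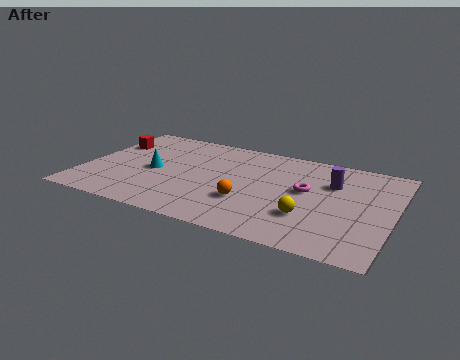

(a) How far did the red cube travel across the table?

2.0

The red cube was near (0.9, 3.5) before and (0.8, 5.5) after, so it travelled √(0.1² + 2.0²) ≈ 2.0 units.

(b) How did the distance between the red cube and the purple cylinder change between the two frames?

-1.5

The distance was about 11.2 in the first image and 9.7 in the second, so they moved 1.5 units closer together.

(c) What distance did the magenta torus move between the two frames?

1.5

The magenta torus moved from about (8.2, 3.7) to (9.5, 4.4), a distance of √(1.3² + 0.7²) ≈ 1.5.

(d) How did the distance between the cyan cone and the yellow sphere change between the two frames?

+2.8

They were about 4.1 units apart before and 6.9 after — 2.8 units further apart.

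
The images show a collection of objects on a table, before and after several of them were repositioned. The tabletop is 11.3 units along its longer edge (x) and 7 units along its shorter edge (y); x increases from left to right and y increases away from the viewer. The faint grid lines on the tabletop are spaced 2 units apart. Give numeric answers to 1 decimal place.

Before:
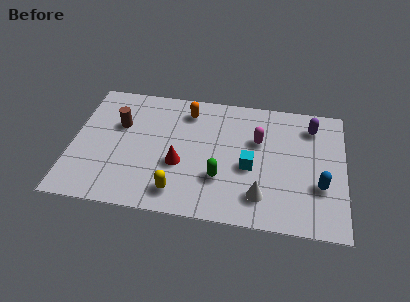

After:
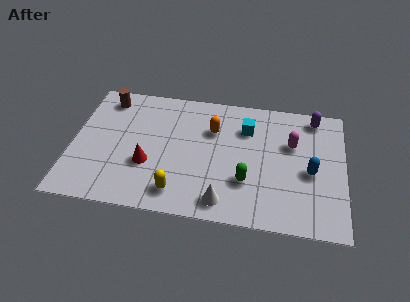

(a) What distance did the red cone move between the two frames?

1.3

The red cone was near (4.5, 2.7) before and (3.2, 2.5) after, so it travelled √(1.3² + 0.2²) ≈ 1.3 units.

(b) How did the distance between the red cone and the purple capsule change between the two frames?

+1.6

Before: roughly 6.1 units apart; after: 7.7. That's 1.6 units further apart.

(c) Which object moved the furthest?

the cyan cube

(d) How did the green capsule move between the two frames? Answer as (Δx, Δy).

(1.1, 0.0)

The green capsule started near (6.2, 2.2) and ended near (7.3, 2.2).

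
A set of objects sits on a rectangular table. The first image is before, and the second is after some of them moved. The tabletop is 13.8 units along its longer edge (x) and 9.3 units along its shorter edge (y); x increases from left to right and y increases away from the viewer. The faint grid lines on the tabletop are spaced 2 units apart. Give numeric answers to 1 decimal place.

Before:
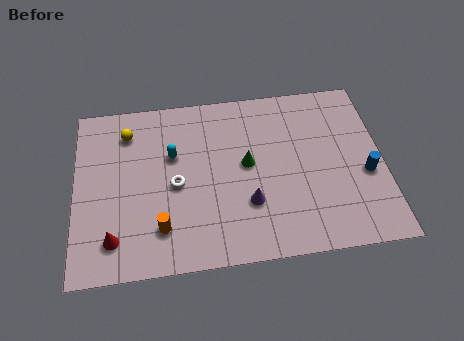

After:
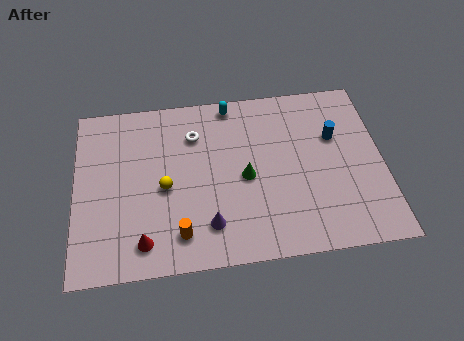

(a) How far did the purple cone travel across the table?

2.0

The purple cone moved from about (7.7, 2.9) to (5.9, 2.0), a distance of √(1.8² + 0.9²) ≈ 2.0.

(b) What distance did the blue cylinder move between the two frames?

2.6

From (13.0, 3.8) to (11.7, 6.0), the blue cylinder covered √(1.3² + 2.2²) ≈ 2.6 units.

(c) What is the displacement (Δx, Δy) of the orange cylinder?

(0.8, -0.4)

The orange cylinder started near (3.8, 2.1) and ended near (4.6, 1.7).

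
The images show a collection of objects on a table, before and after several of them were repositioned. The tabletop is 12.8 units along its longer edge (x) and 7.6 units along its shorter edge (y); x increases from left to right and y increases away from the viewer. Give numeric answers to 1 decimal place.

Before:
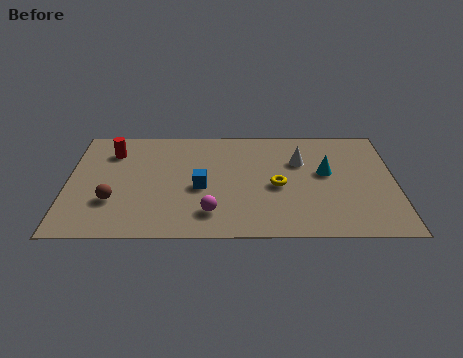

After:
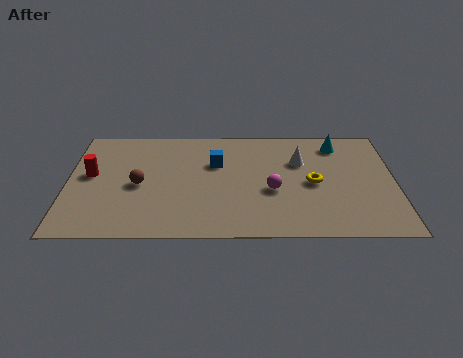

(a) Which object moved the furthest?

the magenta sphere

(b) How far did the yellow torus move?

1.4

From (8.2, 3.4) to (9.6, 3.6), the yellow torus covered √(1.4² + 0.2²) ≈ 1.4 units.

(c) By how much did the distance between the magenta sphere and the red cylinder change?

+1.5

Before: roughly 5.7 units apart; after: 7.2. That's 1.5 units further apart.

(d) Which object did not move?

the white cone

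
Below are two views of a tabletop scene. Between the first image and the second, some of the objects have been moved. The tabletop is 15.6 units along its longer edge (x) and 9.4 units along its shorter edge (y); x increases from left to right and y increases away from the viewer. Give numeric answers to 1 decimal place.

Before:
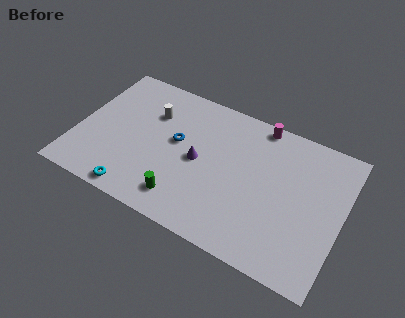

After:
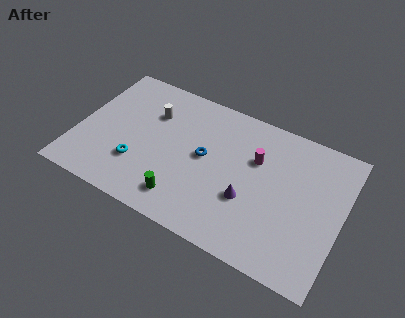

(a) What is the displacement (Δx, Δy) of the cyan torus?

(-0.2, 1.9)

From the two frames, the cyan torus sits at roughly (4.0, 0.9) before and (3.8, 2.8) after.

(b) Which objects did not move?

the green cylinder and the white cylinder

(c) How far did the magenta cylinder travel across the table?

2.4

From (10.3, 8.6) to (10.4, 6.2), the magenta cylinder covered √(0.1² + 2.4²) ≈ 2.4 units.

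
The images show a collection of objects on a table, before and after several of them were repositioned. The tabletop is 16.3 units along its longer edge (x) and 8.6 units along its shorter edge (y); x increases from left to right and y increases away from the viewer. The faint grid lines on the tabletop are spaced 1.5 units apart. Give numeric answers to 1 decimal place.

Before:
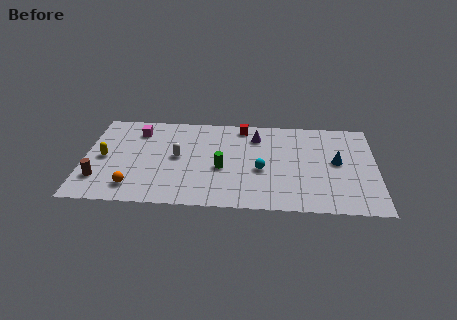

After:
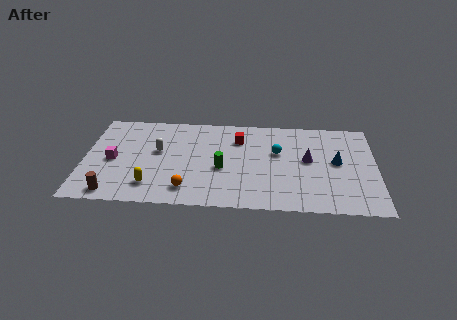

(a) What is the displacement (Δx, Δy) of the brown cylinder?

(0.8, -1.2)

The brown cylinder started near (0.9, 2.2) and ended near (1.7, 1.0).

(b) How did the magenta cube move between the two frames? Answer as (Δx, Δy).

(-1.3, -2.8)

From the two frames, the magenta cube sits at roughly (2.9, 6.8) before and (1.6, 4.0) after.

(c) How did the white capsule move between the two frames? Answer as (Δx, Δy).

(-1.1, 0.5)

The white capsule started near (5.2, 4.5) and ended near (4.1, 5.0).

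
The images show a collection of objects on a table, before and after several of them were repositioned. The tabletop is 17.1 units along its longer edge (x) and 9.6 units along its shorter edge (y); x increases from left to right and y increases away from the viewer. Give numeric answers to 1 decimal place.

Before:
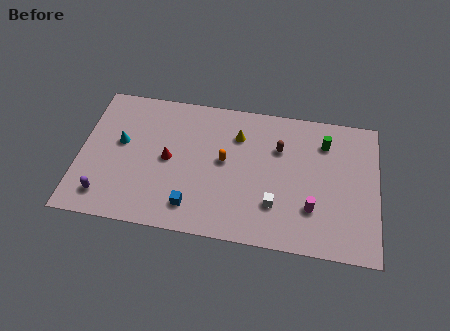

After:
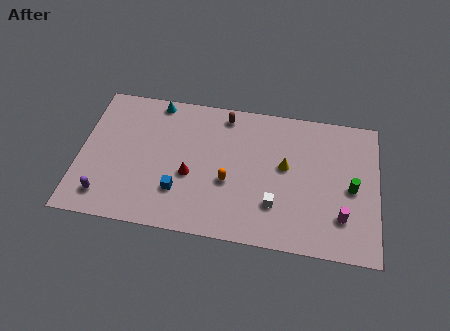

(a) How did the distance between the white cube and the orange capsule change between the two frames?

-1.0

Before: roughly 3.9 units apart; after: 2.9. That's 1.0 units closer together.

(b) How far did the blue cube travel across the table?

1.2

The blue cube was near (6.6, 1.8) before and (5.8, 2.7) after, so it travelled √(0.8² + 0.9²) ≈ 1.2 units.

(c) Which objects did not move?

the white cube and the purple capsule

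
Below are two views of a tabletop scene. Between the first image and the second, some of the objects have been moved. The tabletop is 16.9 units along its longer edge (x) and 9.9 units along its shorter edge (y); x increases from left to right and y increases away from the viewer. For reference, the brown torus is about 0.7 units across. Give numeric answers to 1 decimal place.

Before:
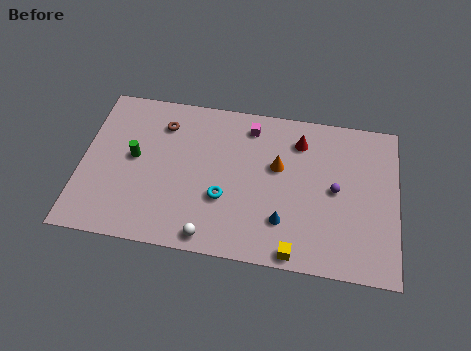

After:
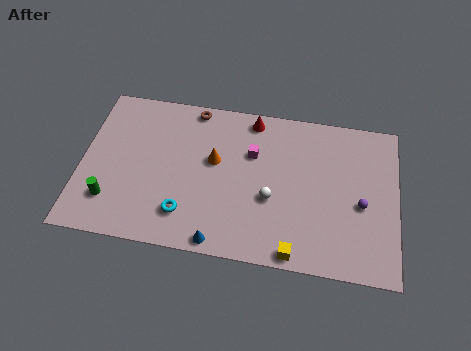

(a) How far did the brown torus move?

2.1

The brown torus moved from about (4.2, 7.7) to (5.8, 9.0), a distance of √(1.6² + 1.3²) ≈ 2.1.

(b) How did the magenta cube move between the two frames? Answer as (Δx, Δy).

(0.2, -1.7)

The magenta cube started near (8.9, 8.3) and ended near (9.1, 6.6).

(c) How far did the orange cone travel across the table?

3.4

From (10.5, 6.0) to (7.1, 5.8), the orange cone covered √(3.4² + 0.2²) ≈ 3.4 units.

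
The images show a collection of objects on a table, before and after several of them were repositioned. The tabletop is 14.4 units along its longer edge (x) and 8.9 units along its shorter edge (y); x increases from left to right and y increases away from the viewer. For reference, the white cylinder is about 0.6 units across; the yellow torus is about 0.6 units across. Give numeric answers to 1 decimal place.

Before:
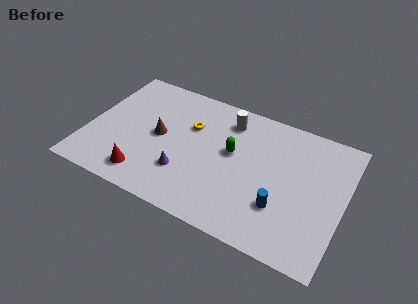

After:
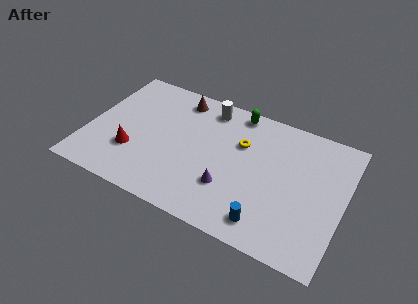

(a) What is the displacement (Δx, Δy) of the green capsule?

(-0.1, 2.9)

The green capsule was at about (8.1, 5.1) and moved to about (8.0, 8.0).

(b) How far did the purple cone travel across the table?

2.5

From (5.7, 2.6) to (8.2, 2.7), the purple cone covered √(2.5² + 0.1²) ≈ 2.5 units.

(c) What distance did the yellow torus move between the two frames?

2.9

The yellow torus moved from about (5.6, 5.9) to (8.5, 5.9), a distance of √(2.9² + 0.0²) ≈ 2.9.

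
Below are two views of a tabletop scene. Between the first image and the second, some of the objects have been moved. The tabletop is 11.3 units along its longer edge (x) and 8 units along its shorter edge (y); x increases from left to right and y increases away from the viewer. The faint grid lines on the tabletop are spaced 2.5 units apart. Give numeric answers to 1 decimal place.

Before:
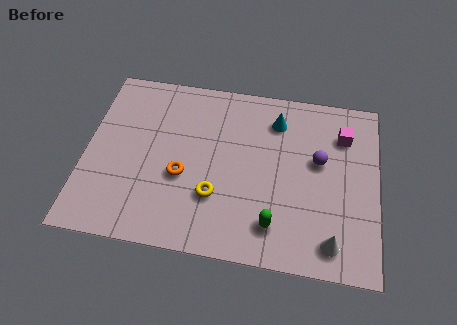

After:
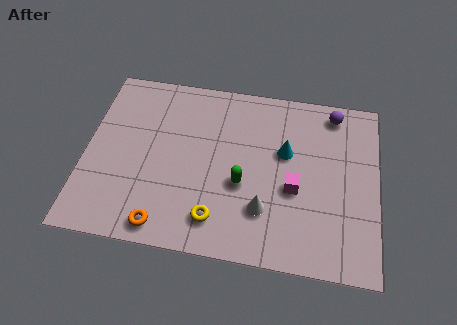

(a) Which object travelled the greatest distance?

the magenta cube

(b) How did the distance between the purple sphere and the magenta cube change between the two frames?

+2.4

They were about 1.6 units apart before and 4.0 after — 2.4 units further apart.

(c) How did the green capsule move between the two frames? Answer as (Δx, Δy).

(-1.3, 1.6)

The green capsule started near (7.4, 1.6) and ended near (6.1, 3.2).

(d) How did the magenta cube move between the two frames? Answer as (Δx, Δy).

(-1.8, -2.7)

The magenta cube started near (9.9, 6.0) and ended near (8.1, 3.3).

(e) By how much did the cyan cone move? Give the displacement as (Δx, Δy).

(0.4, -1.4)

The cyan cone was at about (7.3, 6.3) and moved to about (7.7, 4.9).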